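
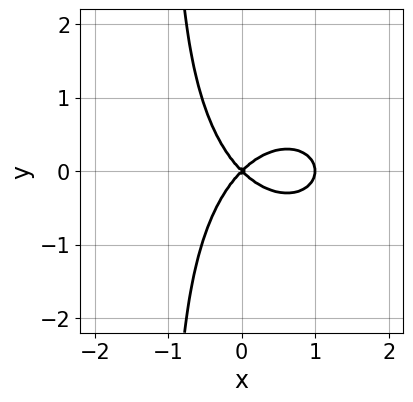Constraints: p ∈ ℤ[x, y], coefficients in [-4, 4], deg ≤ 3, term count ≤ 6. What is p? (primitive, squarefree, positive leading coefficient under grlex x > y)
x^3 + x*y^2 - x^2 + y^2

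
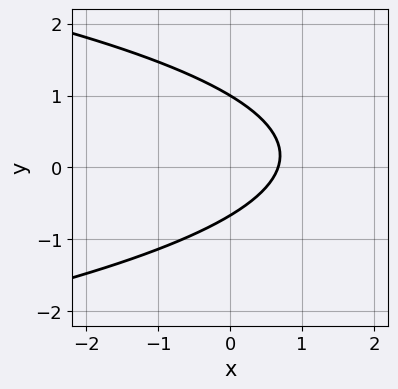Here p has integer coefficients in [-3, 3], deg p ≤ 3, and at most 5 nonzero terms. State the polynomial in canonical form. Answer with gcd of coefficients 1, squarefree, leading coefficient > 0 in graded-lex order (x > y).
3*y^2 + 3*x - y - 2

First, degree: no degree-1 curve has this shape, so deg p = 2.
Next, checking where it meets the axes: it crosses the y-axis at the gridline y = 1.
Finally, these observations pin down the coefficients.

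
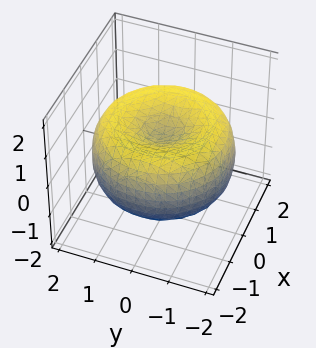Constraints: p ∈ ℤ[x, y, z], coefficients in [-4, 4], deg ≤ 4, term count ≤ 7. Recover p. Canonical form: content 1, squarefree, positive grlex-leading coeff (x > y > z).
(a) The degree is 4 — a generic line meets the surface in up to 4 points.
(b) Symmetry: every cross-section ⟂ z is a circle, so x, y appear only via x² + y².
(c) Reading off the gridlines: a circular section at z = 0 has radius between 1 and 2.
(d) Fitting integer coefficients to these (and the overall shape) gives p.

x^4 + 2*x^2*y^2 + y^4 - 3*x^2 - 3*y^2 + 3*z^2 - 1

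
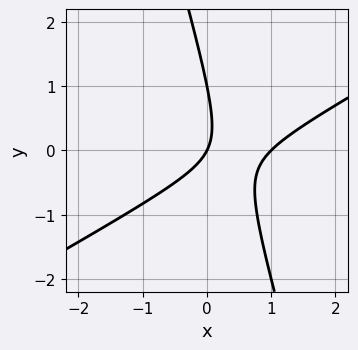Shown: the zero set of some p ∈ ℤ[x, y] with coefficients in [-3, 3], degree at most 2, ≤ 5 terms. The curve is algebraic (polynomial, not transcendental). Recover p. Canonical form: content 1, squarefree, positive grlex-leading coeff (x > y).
2*x^2 - 3*x*y - y^2 - 2*x + y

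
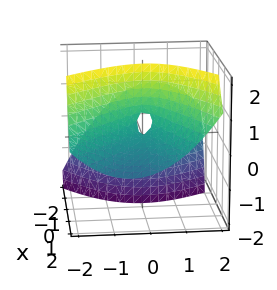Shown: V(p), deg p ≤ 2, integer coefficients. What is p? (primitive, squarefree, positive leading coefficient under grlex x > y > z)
1. deg p = 2.
2. From the axis intercepts and sections: it crosses the x-axis at the gridline x = 0; it crosses the y-axis at the gridline y = 0.
3. Putting this together gives p.

x^2 - x*y + 3*x*z - 2*y^2 + z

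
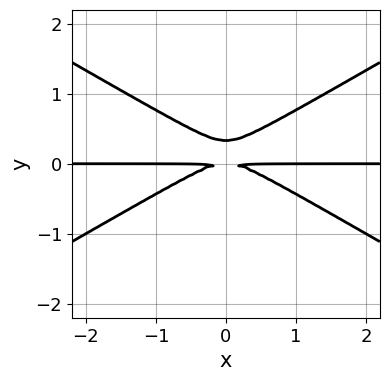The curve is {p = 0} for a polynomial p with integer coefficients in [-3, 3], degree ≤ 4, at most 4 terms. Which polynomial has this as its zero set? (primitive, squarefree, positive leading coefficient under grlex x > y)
x^2*y - 3*y^3 + y^2

First, the degree is 3 — a generic line meets the curve in up to 3 points.
Next, symmetries: the x ↦ −x reflection is a symmetry, so x appears only in even powers.
Then, checking where it meets the axes: every point of the x-axis in the box is on the curve.
Finally, fitting integer coefficients to these (and the overall shape) gives p.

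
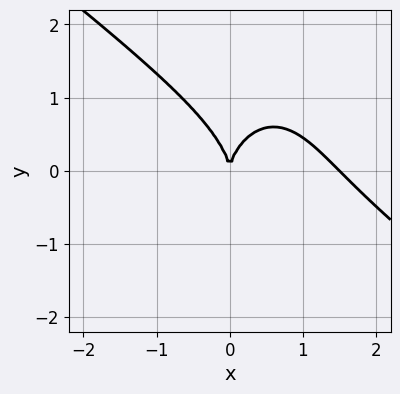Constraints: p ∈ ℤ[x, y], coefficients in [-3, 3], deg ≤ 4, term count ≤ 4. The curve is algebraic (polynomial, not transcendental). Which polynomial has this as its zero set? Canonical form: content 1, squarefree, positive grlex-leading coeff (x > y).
2*x^3 + 2*x^2*y + y^3 - 3*x^2

1. deg p = 3. A generic line meets the curve in up to 3 points.
2. Observable constraints: one y-axis crossing is at y = 0; one x-axis crossing is at x = 0.
3. The integer polynomial consistent with all of this is the stated p.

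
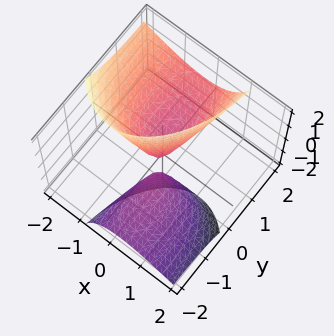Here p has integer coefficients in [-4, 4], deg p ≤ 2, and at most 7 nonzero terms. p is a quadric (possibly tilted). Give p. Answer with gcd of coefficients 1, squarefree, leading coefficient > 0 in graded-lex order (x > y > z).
There are 2 components. Treating them together as one polynomial.
Degree: the shape is more complex than any degree-1 surface, so deg p = 2.
From the axis intercepts and sections: one z-axis crossing is at z = 0; one x-axis crossing is at x = 0; it meets the y-axis at y = 0 (among the integer gridlines).
Assembling these constraints gives the stated polynomial.

3*x^2 + 3*x*z + y^2 - 3*y*z - z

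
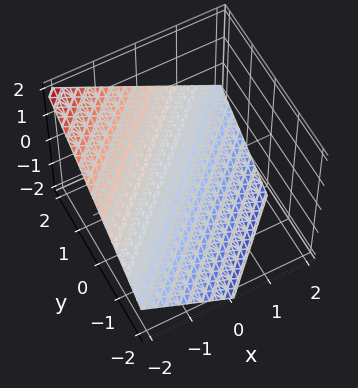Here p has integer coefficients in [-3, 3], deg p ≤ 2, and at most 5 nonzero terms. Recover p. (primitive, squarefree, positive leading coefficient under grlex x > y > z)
2*x - 2*y + 3*z + 2

(a) deg p = 1. The surface is flat (a plane).
(b) Observable constraints: one x-axis crossing is at x = -1; it crosses the y-axis at the gridline y = 1.
(c) These observations pin down the coefficients.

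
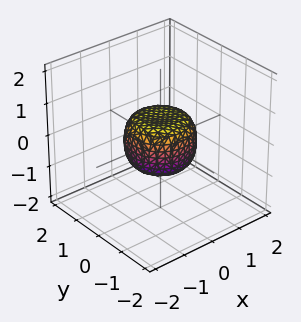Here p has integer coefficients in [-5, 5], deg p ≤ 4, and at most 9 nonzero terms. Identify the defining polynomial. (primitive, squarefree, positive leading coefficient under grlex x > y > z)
2*x^4 + 4*x^2*y^2 + 2*y^4 - x^2 - y^2 + 2*z^2 - 1

(a) Degree: no degree-3 surface has this shape, so deg p = 4.
(b) Symmetry: the surface is invariant under rotation about z: p = q(x² + y², z).
(c) From the visible intercepts: a circular section at z = 0 has radius exactly 1; the x-axis gridline crossings are at x ∈ {-1, 1}.
(d) The integer polynomial consistent with all of this is the stated p. Check: (0, 1, 0) on the y-axis lies on the surface, and p(0, 1, 0) = 0. ✓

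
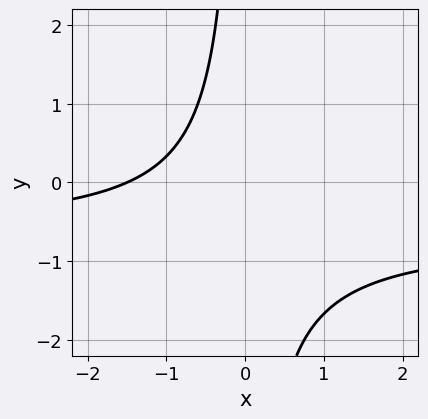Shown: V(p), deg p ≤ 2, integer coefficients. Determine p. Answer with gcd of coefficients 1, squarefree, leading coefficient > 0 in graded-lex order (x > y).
3*x*y + 2*x + 3

Degree: a generic line meets the curve in up to 2 points, so deg p = 2.
From the axis intercepts and sections: the curve avoids every integer y-axis point in the box.
Assembling these constraints gives the stated polynomial.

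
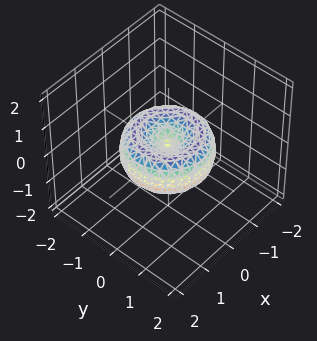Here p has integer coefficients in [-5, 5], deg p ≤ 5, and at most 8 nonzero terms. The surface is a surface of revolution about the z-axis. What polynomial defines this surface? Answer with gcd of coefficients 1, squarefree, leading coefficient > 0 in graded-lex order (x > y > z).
First, degree: the shape is more complex than any degree-3 surface, so deg p = 4.
Next, by symmetry, the z-axis is an axis of rotation, so x and y enter only as x² + y².
Next, from the axis intercepts and sections: a circular section at z = 0 has radius between 1 and 2; one z-axis crossing is at z = 0; it crosses the y-axis at the gridline y = 0.
Finally, the integer polynomial consistent with all of this is the stated p.

2*x^4 + 4*x^2*y^2 + 2*y^4 - 3*x^2 - 3*y^2 + 3*z^2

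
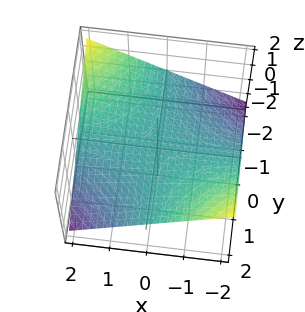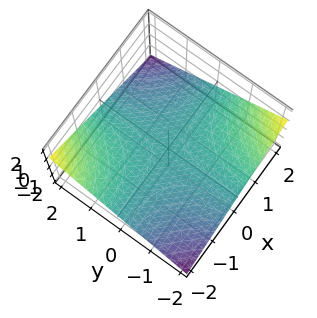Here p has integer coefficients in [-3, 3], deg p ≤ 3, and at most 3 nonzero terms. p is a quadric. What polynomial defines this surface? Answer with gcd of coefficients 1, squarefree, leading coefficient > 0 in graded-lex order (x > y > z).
x*y + 3*z

deg p = 2. A hyperbolic paraboloid; a quadric.
Checking where it meets the axes: every point of the x-axis in the box is on the surface; one z-axis crossing is at z = 0.
The integer polynomial consistent with all of this is the stated p. Check: (0, -2, 0) on the y-axis lies on the surface, and p(0, -2, 0) = 0. ✓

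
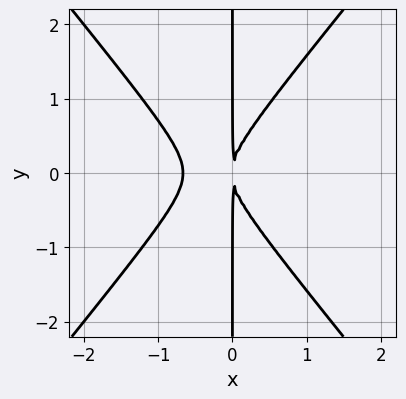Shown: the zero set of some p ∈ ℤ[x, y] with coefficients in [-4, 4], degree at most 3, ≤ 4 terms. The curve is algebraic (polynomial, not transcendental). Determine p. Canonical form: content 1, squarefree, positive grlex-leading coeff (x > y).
3*x^3 - 2*x*y^2 + 2*x^2

(a) Degree: no degree-2 curve has this shape, so deg p = 3.
(b) Symmetries: the y ↦ −y reflection is a symmetry, so y appears only in even powers.
(c) From the axis intercepts and sections: every point of the y-axis in the box is on the curve.
(d) Putting this together gives p.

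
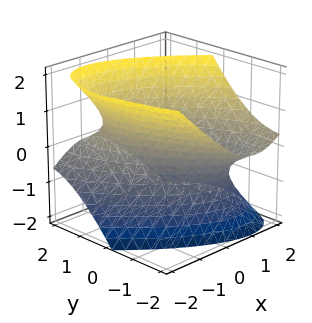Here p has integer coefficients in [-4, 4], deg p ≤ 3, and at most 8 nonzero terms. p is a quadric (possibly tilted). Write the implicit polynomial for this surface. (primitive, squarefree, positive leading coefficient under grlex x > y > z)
1. deg p = 2.
2. From the visible intercepts: among the integer gridlines, it crosses the x-axis at x ∈ {-1, 1}; the surface avoids every integer z-axis point in the box.
3. Together with the visible shape, these determine p as stated.

2*x^2 + 2*x*y + y^2 + 2*y*z - 2*z^2 - 2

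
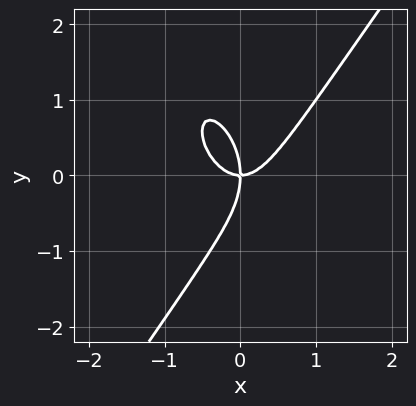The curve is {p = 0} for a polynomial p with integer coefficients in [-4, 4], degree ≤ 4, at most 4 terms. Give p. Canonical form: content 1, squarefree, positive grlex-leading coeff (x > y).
3*x^3 - y^3 - 2*x*y

(a) deg p = 3. A generic line meets the curve in up to 3 points.
(b) From the visible intercepts: one x-axis crossing is at x = 0; it crosses the y-axis at the gridline y = 0.
(c) Solving for integer coefficients yields p as stated.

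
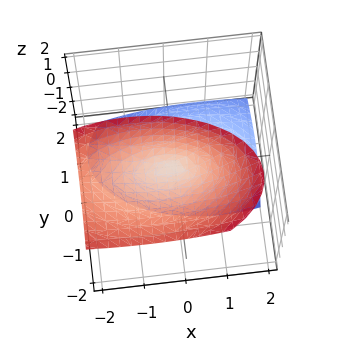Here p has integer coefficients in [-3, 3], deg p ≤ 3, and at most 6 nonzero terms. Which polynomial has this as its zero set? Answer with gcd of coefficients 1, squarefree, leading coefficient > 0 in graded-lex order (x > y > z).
x^2 + x*z + 3*y^2 + 3*y*z - z^2

(a) The picture has 2 separate pieces.
(b) Degree: the shape is more complex than any degree-1 surface, so deg p = 2.
(c) Against the integer gridlines: one z-axis crossing is at z = 0; it crosses the y-axis at the gridline y = 0; one x-axis crossing is at x = 0.
(d) Matching integer coefficients to the picture gives p.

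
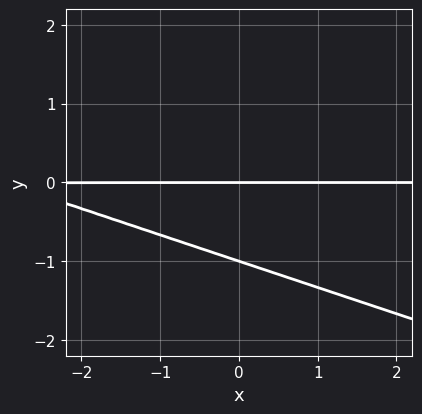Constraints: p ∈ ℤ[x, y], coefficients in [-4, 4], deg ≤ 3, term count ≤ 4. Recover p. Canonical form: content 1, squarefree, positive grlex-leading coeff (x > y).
x*y + 3*y^2 + 3*y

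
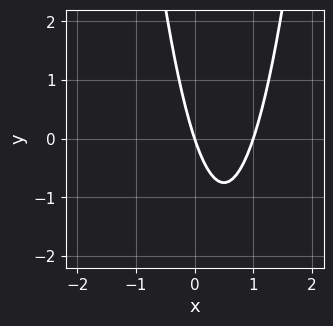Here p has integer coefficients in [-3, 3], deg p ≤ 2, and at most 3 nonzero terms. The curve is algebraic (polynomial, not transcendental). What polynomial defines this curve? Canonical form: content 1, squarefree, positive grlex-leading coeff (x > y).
3*x^2 - 3*x - y

(a) deg p = 2.
(b) Checking where it meets the axes: it meets the y-axis at y = 0 (among the integer gridlines); the x-axis gridline crossings are at x ∈ {0, 1}.
(c) Putting this together gives p.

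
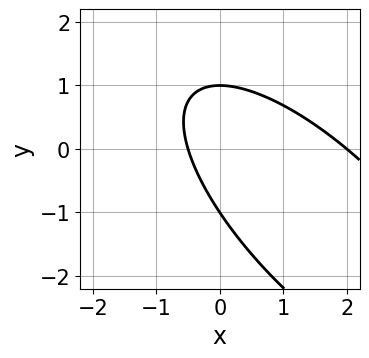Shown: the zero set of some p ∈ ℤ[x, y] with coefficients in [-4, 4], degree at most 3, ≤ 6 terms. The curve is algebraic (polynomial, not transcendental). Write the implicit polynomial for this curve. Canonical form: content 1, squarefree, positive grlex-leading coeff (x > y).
2*x^2 + 3*x*y + 2*y^2 - 3*x - 2

(a) Degree: the shape is more complex than any degree-1 curve, so deg p = 2.
(b) From the axis intercepts and sections: one x-axis crossing is at x = 2; among the integer gridlines, it crosses the y-axis at y ∈ {-1, 1}.
(c) The integer polynomial consistent with all of this is the stated p.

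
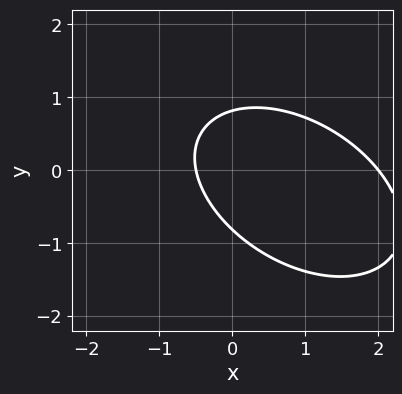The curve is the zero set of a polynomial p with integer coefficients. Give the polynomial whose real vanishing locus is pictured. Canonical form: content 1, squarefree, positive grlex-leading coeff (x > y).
2*x^2 + 2*x*y + 3*y^2 - 3*x - 2

(a) The degree is 2 — a generic line meets the curve in up to 2 points.
(b) From the visible intercepts: it meets the x-axis at x = 2 (among the integer gridlines).
(c) Together with the visible shape, these determine p as stated.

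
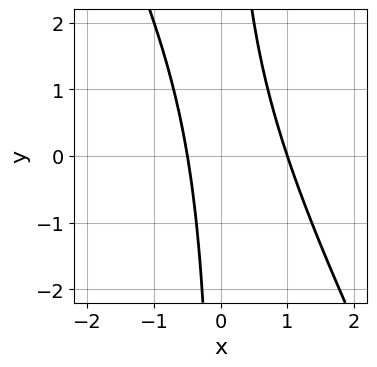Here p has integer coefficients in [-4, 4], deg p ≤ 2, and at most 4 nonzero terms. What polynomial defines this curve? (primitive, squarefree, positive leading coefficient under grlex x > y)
2*x^2 + x*y - x - 1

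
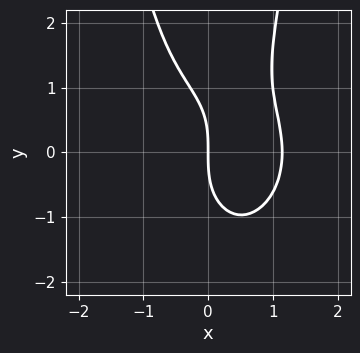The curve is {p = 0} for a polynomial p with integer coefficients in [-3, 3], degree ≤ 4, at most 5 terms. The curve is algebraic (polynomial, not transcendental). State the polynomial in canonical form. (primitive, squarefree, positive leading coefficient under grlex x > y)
2*x^4 + 2*x^2*y^2 - y^3 - 3*x

The degree is 4 — no degree-3 curve has this shape.
Against the integer gridlines: it meets the x-axis at x = 0 (among the integer gridlines); one y-axis crossing is at y = 0.
Solving for integer coefficients yields p as stated.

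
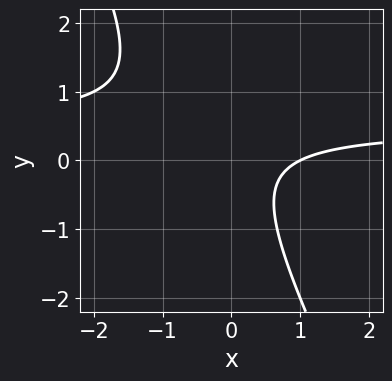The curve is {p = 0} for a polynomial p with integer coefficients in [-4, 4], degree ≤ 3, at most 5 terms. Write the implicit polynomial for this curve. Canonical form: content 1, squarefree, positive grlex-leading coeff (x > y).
2*x*y + y^2 - x + 1

(a) deg p = 2. The shape is more complex than any degree-1 curve.
(b) From the axis intercepts and sections: one x-axis crossing is at x = 1; it misses every integer gridline on the y-axis.
(c) Fitting integer coefficients to these (and the overall shape) gives p.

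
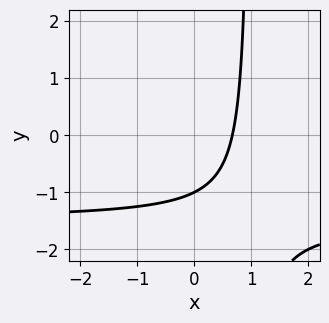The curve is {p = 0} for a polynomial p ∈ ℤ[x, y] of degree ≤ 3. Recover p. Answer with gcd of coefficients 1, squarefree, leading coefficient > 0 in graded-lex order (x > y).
2*x*y + 3*x - 2*y - 2

First, deg p = 2. No degree-1 curve has this shape.
Then, from the axis intercepts and sections: it meets the y-axis at y = -1 (among the integer gridlines).
Finally, putting this together gives p.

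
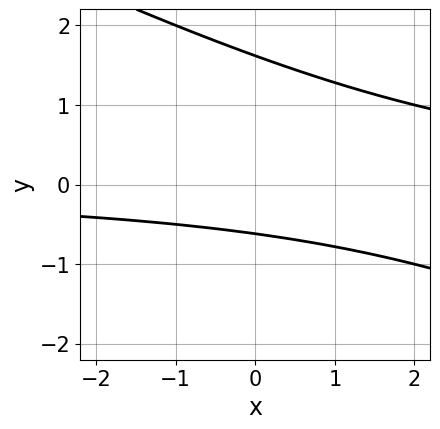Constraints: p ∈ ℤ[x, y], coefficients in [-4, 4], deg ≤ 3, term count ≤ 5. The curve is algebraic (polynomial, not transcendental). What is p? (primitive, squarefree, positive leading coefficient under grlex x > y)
1. Degree: a generic line meets the curve in up to 2 points, so deg p = 2.
2. Against the integer gridlines: the curve avoids every integer x-axis point in the box.
3. Matching integer coefficients to the picture gives p.

x*y + 2*y^2 - 2*y - 2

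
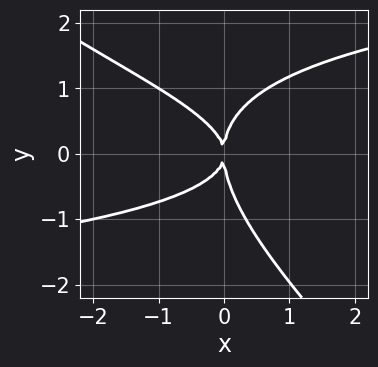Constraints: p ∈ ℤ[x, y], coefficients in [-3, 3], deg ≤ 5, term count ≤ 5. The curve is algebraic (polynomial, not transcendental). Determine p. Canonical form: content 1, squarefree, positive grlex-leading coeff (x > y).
2*x*y^3 + 2*y^4 - 3*x*y^2 - 3*x^2

(a) The degree is 4 — the shape is more complex than any degree-3 curve.
(b) Reading off the gridlines: it crosses the x-axis at the gridline x = 0; it meets the y-axis at y = 0 (among the integer gridlines).
(c) Assembling these constraints gives the stated polynomial.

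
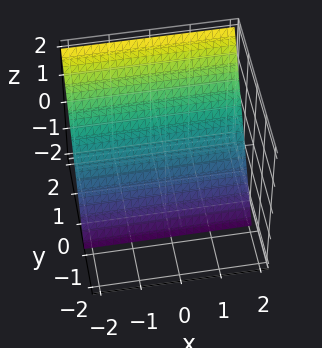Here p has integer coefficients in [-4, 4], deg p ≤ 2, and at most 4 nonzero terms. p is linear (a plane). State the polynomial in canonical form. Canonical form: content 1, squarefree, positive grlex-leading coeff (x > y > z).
3*y - 2*z - 2

(a) deg p = 1. The surface is flat (a plane).
(b) From the visible intercepts: it crosses the z-axis at the gridline z = -1; it misses every integer gridline on the x-axis.
(c) Assembling these constraints gives the stated polynomial.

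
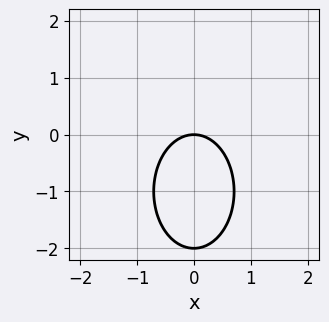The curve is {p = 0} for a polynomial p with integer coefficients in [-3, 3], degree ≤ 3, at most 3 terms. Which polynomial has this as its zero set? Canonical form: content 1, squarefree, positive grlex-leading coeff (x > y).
2*x^2 + y^2 + 2*y

(a) deg p = 2. No degree-1 curve has this shape.
(b) Symmetries: it's symmetric under x → −x, forcing even powers of x.
(c) Observable constraints: one x-axis crossing is at x = 0; the y-axis gridline crossings are at y ∈ {-2, 0}.
(d) Putting this together gives p.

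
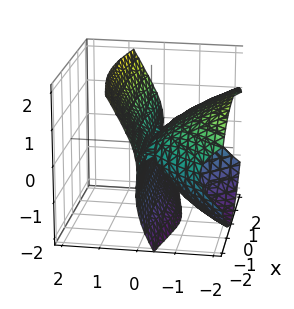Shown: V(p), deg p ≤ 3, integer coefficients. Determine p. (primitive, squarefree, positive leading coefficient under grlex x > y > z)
First, deg p = 3. No degree-2 surface has this shape.
Then, reading off the gridlines: the z-axis gridline crossings are at z ∈ {-1, 0}; one y-axis crossing is at y = 0; the visible x-axis segment lies entirely on the surface.
Finally, matching integer coefficients to the picture gives p.

x^2*y + 2*y*z^2 - z^3 + 3*y^2 - z^2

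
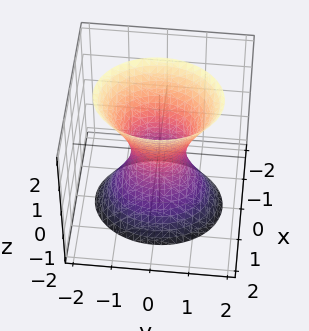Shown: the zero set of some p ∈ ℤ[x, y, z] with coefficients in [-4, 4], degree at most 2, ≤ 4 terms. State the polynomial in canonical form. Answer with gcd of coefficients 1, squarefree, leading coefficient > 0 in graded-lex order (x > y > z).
3*x^2 + 2*y^2 - z^2 - 1

(a) deg p = 2. An hourglass — one-sheet hyperboloid; a quadric.
(b) Symmetries: it's symmetric under z → −z, forcing even powers of z; it's symmetric under x → −x, forcing even powers of x; the y ↦ −y reflection is a symmetry, so y appears only in even powers.
(c) Checking where it meets the axes: it misses every integer gridline on the z-axis.
(d) The integer polynomial consistent with all of this is the stated p.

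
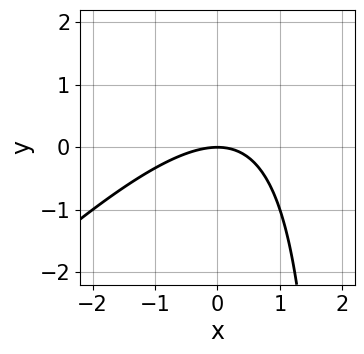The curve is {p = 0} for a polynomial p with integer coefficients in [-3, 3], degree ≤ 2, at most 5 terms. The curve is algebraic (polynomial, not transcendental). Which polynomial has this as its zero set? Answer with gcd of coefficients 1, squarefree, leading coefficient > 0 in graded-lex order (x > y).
x^2 - x*y + 2*y

(a) deg p = 2.
(b) Reading off the gridlines: one x-axis crossing is at x = 0; it crosses the y-axis at the gridline y = 0.
(c) Fitting integer coefficients to these (and the overall shape) gives p.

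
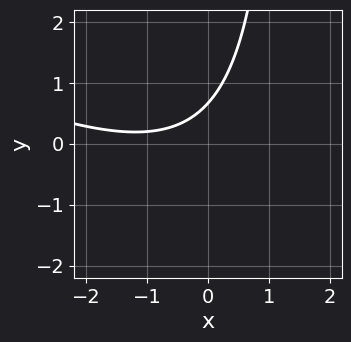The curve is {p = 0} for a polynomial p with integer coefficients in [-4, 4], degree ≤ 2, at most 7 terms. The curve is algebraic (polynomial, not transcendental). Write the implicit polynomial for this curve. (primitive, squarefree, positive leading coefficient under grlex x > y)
x^2 + 2*x*y + 2*x - 3*y + 2

deg p = 2. A generic line meets the curve in up to 2 points.
From the axis intercepts and sections: it misses every integer gridline on the x-axis.
These observations pin down the coefficients.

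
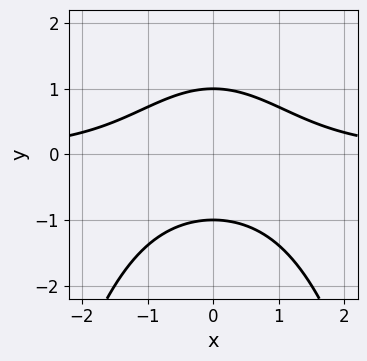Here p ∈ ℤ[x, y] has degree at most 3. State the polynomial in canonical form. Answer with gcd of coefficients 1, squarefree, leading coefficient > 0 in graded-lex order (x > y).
2*x^2*y + 3*y^2 - 3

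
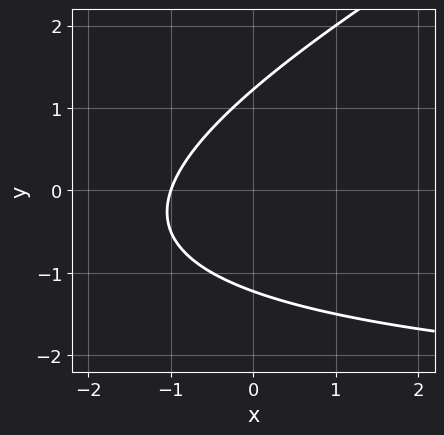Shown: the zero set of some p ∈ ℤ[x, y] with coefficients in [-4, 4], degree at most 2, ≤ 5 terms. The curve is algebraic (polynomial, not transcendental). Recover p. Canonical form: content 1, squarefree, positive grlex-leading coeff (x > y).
x*y - 2*y^2 + 3*x + 3

(a) Degree: no degree-1 curve has this shape, so deg p = 2.
(b) Observable constraints: one x-axis crossing is at x = -1.
(c) These observations pin down the coefficients.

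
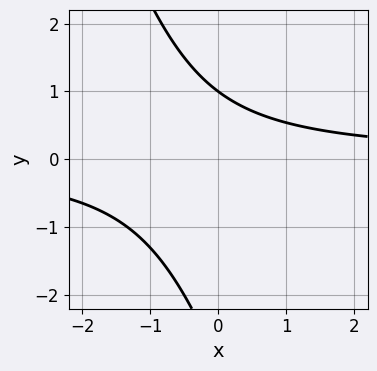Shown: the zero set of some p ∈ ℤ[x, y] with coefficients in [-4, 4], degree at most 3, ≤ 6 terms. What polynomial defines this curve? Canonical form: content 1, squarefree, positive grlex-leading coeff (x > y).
3*x*y + y^2 + 2*y - 3

1. Degree: a generic line meets the curve in up to 2 points, so deg p = 2.
2. From the visible intercepts: one y-axis crossing is at y = 1; it misses every integer gridline on the x-axis.
3. Solving for integer coefficients yields p as stated.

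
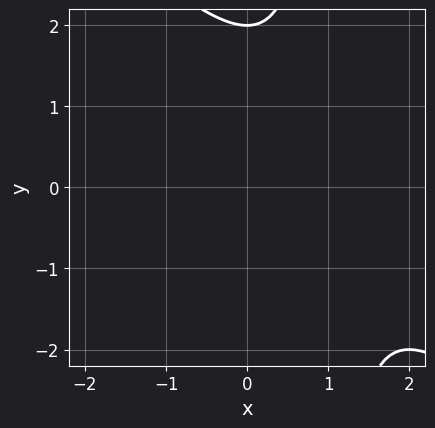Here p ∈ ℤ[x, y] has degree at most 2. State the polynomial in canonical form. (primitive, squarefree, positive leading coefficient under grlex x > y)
x^2 + x*y - 2*x - y + 2

First, degree: a generic line meets the curve in up to 2 points, so deg p = 2.
Then, from the visible intercepts: it crosses the y-axis at the gridline y = 2; it misses every integer gridline on the x-axis.
Finally, putting this together gives p.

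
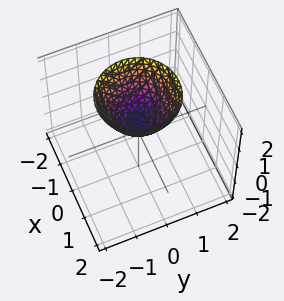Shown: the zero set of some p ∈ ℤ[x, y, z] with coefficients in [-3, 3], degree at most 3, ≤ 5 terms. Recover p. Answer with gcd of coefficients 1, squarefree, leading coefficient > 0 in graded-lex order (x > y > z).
1. deg p = 2. No degree-1 surface has this shape.
2. Symmetries: rotational symmetry about the z-axis ⇒ p depends on x, y only through x² + y².
3. From the visible intercepts: it misses every integer gridline on the x-axis; a circular section at z = 1 has radius between 0 and 1; the surface avoids every integer y-axis point in the box.
4. The integer polynomial consistent with all of this is the stated p.

2*x^2 + 2*y^2 - 2*z + 1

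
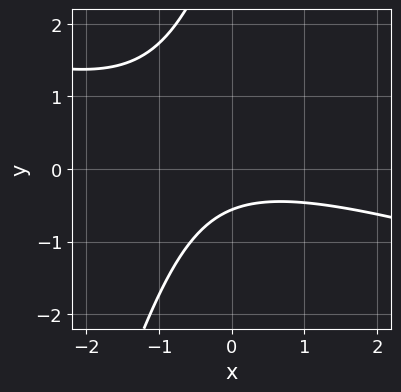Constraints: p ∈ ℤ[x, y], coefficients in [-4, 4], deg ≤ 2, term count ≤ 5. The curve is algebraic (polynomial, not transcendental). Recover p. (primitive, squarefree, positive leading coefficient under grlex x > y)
1. deg p = 2. The shape is more complex than any degree-1 curve.
2. Against the integer gridlines: it misses every integer gridline on the x-axis.
3. Together with the visible shape, these determine p as stated.

x^2 + 3*x*y - y^2 + 3*y + 2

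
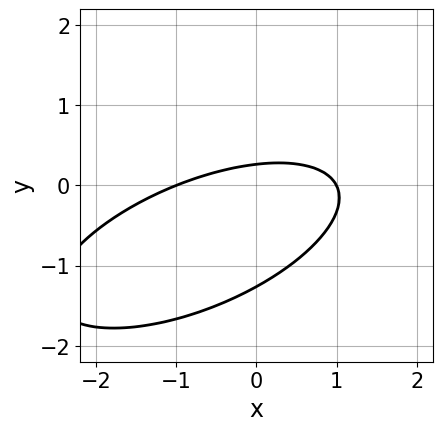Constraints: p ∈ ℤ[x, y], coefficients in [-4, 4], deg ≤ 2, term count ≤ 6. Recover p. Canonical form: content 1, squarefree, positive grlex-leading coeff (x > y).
(a) Degree: a generic line meets the curve in up to 2 points, so deg p = 2.
(b) From the visible intercepts: the x-axis gridline crossings are at x ∈ {-1, 1}.
(c) Together with the visible shape, these determine p as stated.

x^2 - 2*x*y + 3*y^2 + 3*y - 1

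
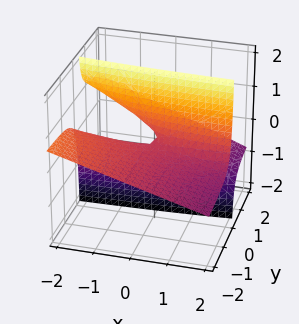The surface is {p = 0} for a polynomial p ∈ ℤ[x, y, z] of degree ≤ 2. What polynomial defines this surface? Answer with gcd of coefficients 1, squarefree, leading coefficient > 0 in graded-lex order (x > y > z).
x*y + 3*y*z - z

First, the degree is 2 — the shape is more complex than any degree-1 surface.
Next, observable constraints: it crosses the z-axis at the gridline z = 0; every point of the y-axis in the box is on the surface; every point of the x-axis in the box is on the surface.
Finally, putting this together gives p.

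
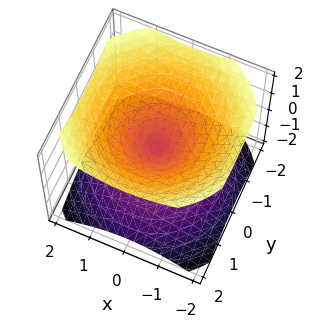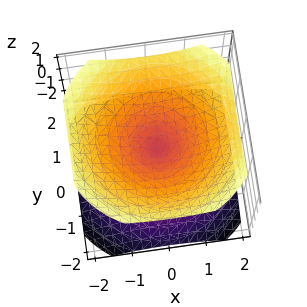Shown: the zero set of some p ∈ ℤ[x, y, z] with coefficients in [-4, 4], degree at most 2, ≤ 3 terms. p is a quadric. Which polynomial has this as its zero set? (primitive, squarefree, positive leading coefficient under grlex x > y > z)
1. The picture has 2 separate pieces. Treating them together as one polynomial.
2. deg p = 2. Two nappes meeting at a single point; a quadric.
3. Symmetries: it's symmetric under z → −z, forcing even powers of z; rotational symmetry about the z-axis ⇒ p depends on x, y only through x² + y².
4. From the visible intercepts: it meets the x-axis at x = 0 (among the integer gridlines); it crosses the z-axis at the gridline z = 0; it crosses the y-axis at the gridline y = 0; a circular section at z = -1 has radius between 1 and 2.
5. Matching integer coefficients to the picture gives p.

2*x^2 + 2*y^2 - 3*z^2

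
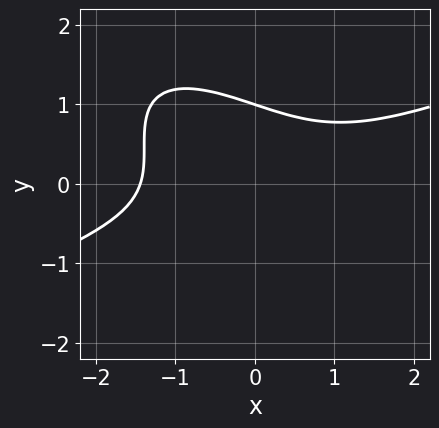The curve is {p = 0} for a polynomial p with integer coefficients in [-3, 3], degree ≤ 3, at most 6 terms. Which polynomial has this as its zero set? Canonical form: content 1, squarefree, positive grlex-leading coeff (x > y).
The degree is 3 — a generic line meets the curve in up to 3 points.
Reading off the gridlines: one y-axis crossing is at y = 1.
Together with the visible shape, these determine p as stated.

x^3 - x^2*y - 3*x*y^2 - 3*y^3 + 3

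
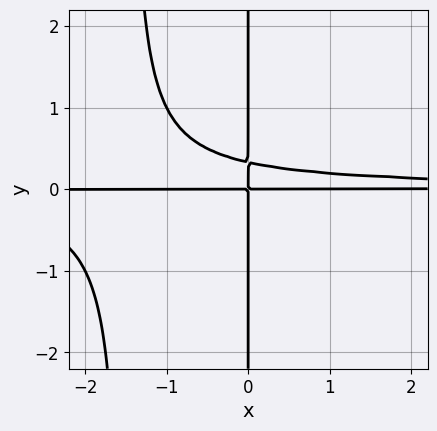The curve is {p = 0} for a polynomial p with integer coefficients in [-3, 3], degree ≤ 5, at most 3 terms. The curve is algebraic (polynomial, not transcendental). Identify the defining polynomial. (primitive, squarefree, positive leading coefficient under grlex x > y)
(a) Degree: the shape is more complex than any degree-3 curve, so deg p = 4.
(b) Against the integer gridlines: every point of the y-axis in the box is on the curve; the visible x-axis segment lies entirely on the curve.
(c) Solving for integer coefficients yields p as stated.

2*x^2*y^2 + 3*x*y^2 - x*y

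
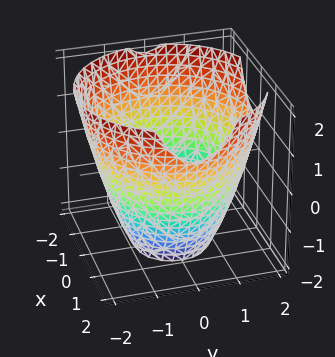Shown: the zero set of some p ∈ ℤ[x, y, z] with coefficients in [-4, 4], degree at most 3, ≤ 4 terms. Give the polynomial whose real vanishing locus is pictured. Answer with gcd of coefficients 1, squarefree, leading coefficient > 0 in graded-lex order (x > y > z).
x^2 + y^2 - z - 3

1. Degree: the shape is more complex than any degree-1 surface, so deg p = 2.
2. Symmetries: rotational symmetry about the z-axis ⇒ p depends on x, y only through x² + y².
3. Observable constraints: a circular section at z = -2 has radius exactly 1; it misses every integer gridline on the z-axis.
4. The integer polynomial consistent with all of this is the stated p.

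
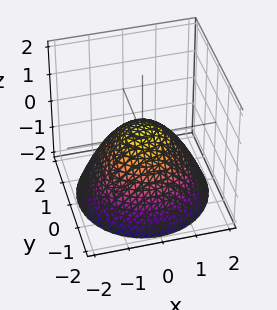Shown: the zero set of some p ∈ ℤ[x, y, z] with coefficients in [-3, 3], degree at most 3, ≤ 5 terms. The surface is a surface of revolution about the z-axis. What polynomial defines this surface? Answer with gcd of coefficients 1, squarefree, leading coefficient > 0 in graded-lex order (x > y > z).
2*x^2 + 2*y^2 + 3*z - 1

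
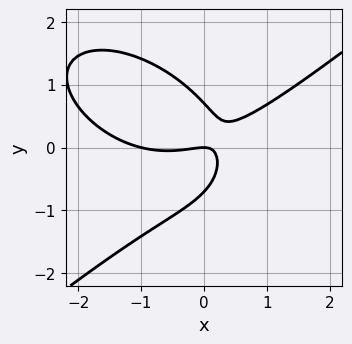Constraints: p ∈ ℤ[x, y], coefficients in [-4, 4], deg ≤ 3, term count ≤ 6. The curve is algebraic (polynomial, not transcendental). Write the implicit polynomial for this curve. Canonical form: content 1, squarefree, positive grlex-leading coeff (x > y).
x^3 - 2*y^3 + x^2 - 3*x*y + y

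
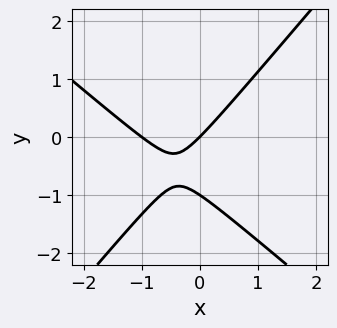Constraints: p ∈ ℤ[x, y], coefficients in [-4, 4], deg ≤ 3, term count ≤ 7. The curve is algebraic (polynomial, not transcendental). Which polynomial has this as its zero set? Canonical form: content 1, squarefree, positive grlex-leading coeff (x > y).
(a) The degree is 2 — a generic line meets the curve in up to 2 points.
(b) Against the integer gridlines: among the integer gridlines, it crosses the x-axis at x ∈ {-1, 0}; the y-axis gridline crossings are at y ∈ {-1, 0}.
(c) These observations pin down the coefficients.

3*x^2 + x*y - 3*y^2 + 3*x - 3*y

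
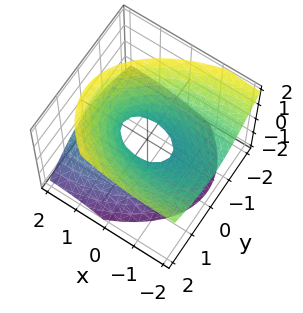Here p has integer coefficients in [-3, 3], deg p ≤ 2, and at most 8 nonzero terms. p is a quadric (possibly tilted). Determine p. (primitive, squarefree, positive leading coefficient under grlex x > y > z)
x^2 + 3*x*z + 3*y^2 - y*z - 3*z^2 - 1

Degree: no degree-1 surface has this shape, so deg p = 2.
Against the integer gridlines: the x-axis gridline crossings are at x ∈ {-1, 1}; it misses every integer gridline on the z-axis.
These observations pin down the coefficients.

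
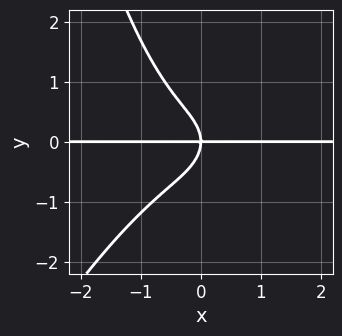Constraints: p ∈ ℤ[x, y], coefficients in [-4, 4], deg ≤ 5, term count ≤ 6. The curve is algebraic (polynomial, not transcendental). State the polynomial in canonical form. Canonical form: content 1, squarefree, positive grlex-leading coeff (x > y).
First, the degree is 4 — no degree-3 curve has this shape.
Next, from the axis intercepts and sections: it crosses the y-axis at the gridline y = 0; every point of the x-axis in the box is on the curve.
Finally, the integer polynomial consistent with all of this is the stated p.

2*x^3*y - x^2*y^2 + 2*y^3 + 2*x*y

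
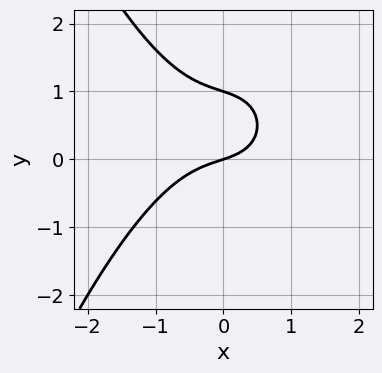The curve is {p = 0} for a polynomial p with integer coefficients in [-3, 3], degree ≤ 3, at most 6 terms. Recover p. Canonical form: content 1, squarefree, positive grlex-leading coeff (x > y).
The degree is 3 — the shape is more complex than any degree-2 curve.
Against the integer gridlines: the y-axis gridline crossings are at y ∈ {0, 1}; it crosses the x-axis at the gridline x = 0.
The integer polynomial consistent with all of this is the stated p.

2*x^3 + 3*y^2 + x - 3*y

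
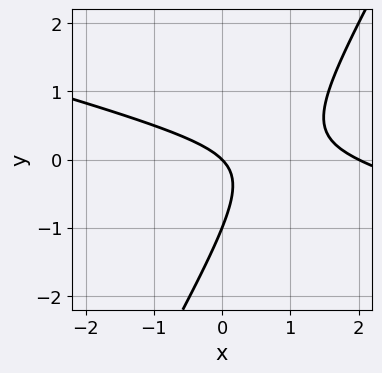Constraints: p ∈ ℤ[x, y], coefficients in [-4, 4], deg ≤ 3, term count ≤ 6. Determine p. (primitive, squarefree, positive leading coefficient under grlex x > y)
x^2 + 3*x*y - 2*y^2 - 2*x - 2*y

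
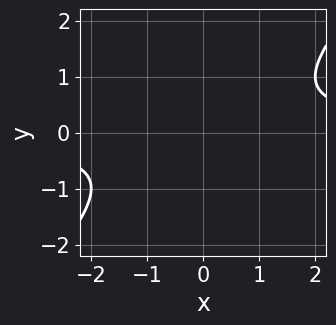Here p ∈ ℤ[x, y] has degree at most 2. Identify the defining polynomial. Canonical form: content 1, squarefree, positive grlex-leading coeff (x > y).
x*y - y^2 - 1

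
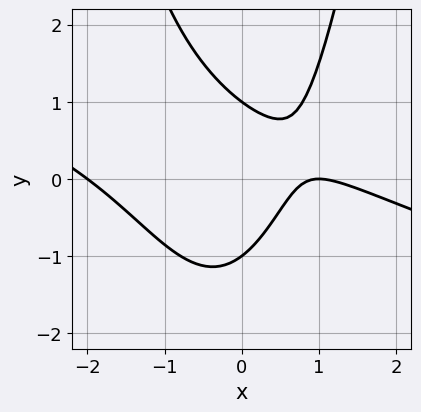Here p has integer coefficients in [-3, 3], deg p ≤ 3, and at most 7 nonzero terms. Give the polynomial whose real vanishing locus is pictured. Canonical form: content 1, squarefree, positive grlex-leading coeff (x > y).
x^3 + 3*x^2*y - 2*y^2 - 3*x + 2

1. Degree: the shape is more complex than any degree-2 curve, so deg p = 3.
2. Observable constraints: among the integer gridlines, it crosses the y-axis at y ∈ {-1, 1}; the x-axis gridline crossings are at x ∈ {-2, 1}.
3. The integer polynomial consistent with all of this is the stated p.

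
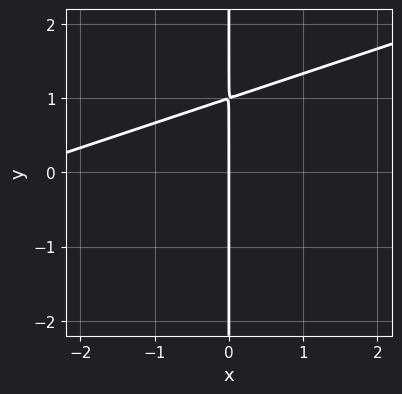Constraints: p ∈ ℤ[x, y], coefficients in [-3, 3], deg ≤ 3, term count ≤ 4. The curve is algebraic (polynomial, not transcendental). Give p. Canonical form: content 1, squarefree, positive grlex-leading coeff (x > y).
(a) Degree: the shape is more complex than any degree-1 curve, so deg p = 2.
(b) Checking where it meets the axes: every point of the y-axis in the box is on the curve; it meets the x-axis at x = 0 (among the integer gridlines).
(c) Matching integer coefficients to the picture gives p.

x^2 - 3*x*y + 3*x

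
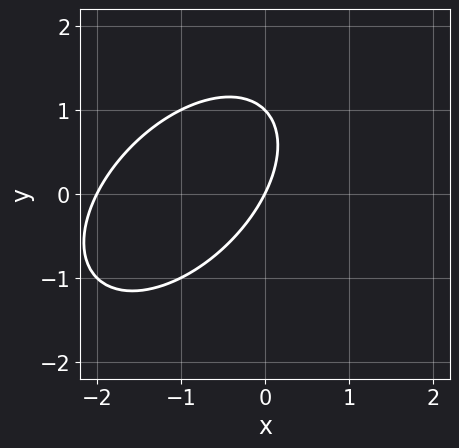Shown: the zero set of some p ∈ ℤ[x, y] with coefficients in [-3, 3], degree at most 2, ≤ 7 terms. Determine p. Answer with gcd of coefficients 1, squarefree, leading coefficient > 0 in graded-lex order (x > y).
x^2 - x*y + y^2 + 2*x - y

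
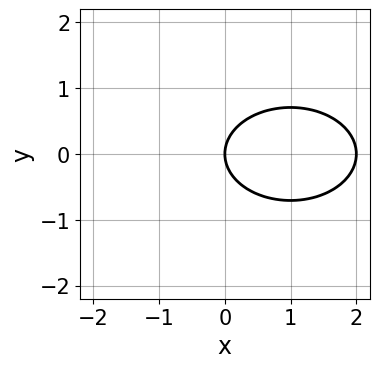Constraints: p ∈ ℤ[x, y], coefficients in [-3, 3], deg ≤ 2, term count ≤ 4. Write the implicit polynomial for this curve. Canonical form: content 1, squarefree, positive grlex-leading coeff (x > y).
x^2 + 2*y^2 - 2*x

First, the degree is 2 — the shape is more complex than any degree-1 curve.
Next, symmetries: the y ↦ −y reflection is a symmetry, so y appears only in even powers.
Then, checking where it meets the axes: one y-axis crossing is at y = 0; among the integer gridlines, it crosses the x-axis at x ∈ {0, 2}.
Finally, these observations pin down the coefficients.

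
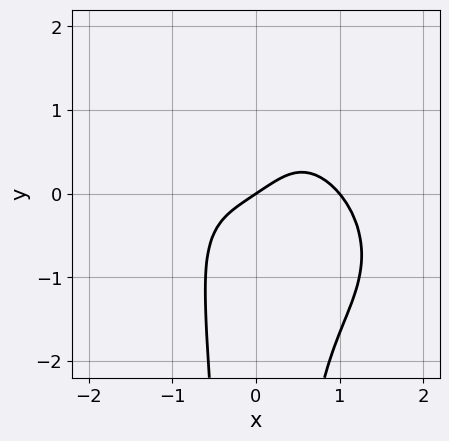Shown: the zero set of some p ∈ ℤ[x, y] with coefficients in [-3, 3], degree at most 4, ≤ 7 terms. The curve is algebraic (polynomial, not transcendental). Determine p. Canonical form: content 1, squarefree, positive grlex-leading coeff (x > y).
2*x^4 + 2*x^3*y + 3*x^2*y^2 - 2*x + 3*y

1. Degree: no degree-3 curve has this shape, so deg p = 4.
2. Reading off the gridlines: one y-axis crossing is at y = 0; the x-axis gridline crossings are at x ∈ {0, 1}.
3. Together with the visible shape, these determine p as stated.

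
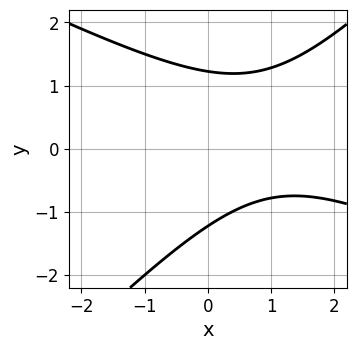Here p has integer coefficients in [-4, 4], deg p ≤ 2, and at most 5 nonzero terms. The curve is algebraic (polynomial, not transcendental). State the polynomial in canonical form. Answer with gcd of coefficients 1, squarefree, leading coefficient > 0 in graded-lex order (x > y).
x^2 + x*y - 2*y^2 - 2*x + 3

1. Degree: a generic line meets the curve in up to 2 points, so deg p = 2.
2. From the axis intercepts and sections: no x-intercept at any integer in the box.
3. Fitting integer coefficients to these (and the overall shape) gives p.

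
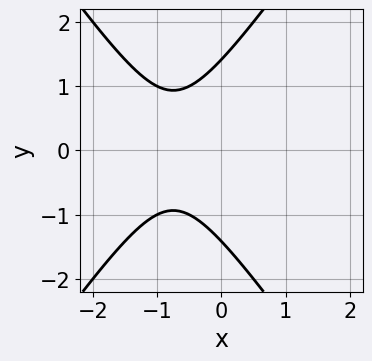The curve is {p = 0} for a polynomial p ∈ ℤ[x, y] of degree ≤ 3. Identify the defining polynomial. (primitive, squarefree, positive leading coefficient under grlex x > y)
First, degree: the shape is more complex than any degree-1 curve, so deg p = 2.
Then, symmetries: it's symmetric under y → −y, forcing even powers of y.
Then, from the visible intercepts: the curve avoids every integer x-axis point in the box.
Finally, these observations pin down the coefficients.

2*x^2 - y^2 + 3*x + 2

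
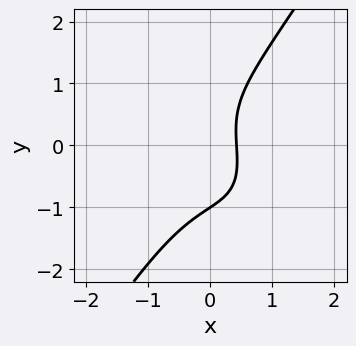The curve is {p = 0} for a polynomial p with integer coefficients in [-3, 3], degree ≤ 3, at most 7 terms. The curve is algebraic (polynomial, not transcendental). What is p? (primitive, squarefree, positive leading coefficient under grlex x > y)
1. The degree is 3 — the shape is more complex than any degree-2 curve.
2. Reading off the gridlines: it meets the y-axis at y = -1 (among the integer gridlines).
3. Assembling these constraints gives the stated polynomial.

2*x^3 + x^2*y - y^3 + 2*x - 1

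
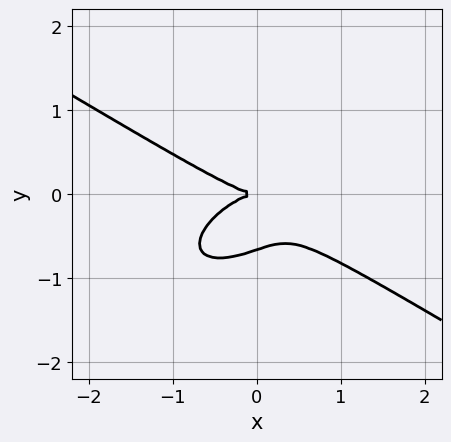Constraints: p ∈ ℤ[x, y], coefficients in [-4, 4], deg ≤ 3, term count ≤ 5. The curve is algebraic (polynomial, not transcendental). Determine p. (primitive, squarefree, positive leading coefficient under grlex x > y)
x^3 - x*y^2 + 3*y^3 + 2*y^2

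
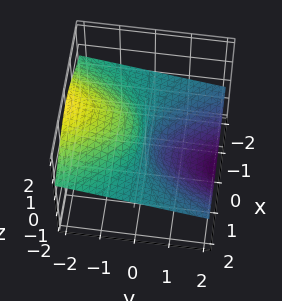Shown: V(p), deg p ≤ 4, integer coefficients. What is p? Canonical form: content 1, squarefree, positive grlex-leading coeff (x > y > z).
3*x^2*z + 2*z^3 + 3*y + z

First, degree: no degree-2 surface has this shape, so deg p = 3.
Then, from the axis intercepts and sections: it crosses the z-axis at the gridline z = 0; every point of the x-axis in the box is on the surface.
Finally, these observations pin down the coefficients.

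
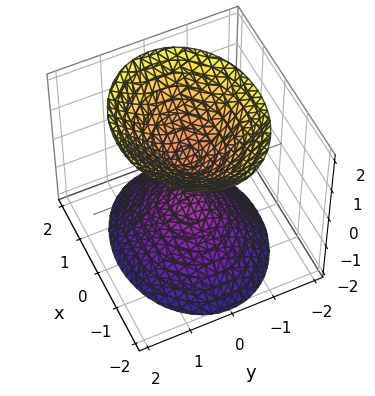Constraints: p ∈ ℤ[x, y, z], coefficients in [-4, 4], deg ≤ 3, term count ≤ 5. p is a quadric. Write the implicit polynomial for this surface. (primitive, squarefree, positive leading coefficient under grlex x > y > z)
2*x^2 + 3*y^2 - 2*z^2 + 1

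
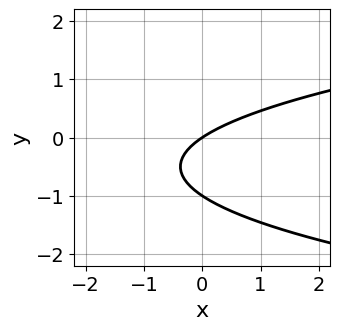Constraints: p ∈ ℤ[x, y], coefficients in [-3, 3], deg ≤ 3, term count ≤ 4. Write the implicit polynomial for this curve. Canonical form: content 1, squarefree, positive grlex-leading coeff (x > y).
1. deg p = 2. The shape is more complex than any degree-1 curve.
2. From the axis intercepts and sections: it meets the x-axis at x = 0 (among the integer gridlines); the y-axis gridline crossings are at y ∈ {-1, 0}.
3. Together with the visible shape, these determine p as stated.

3*y^2 - 2*x + 3*y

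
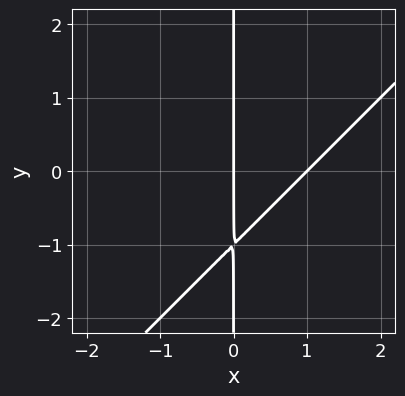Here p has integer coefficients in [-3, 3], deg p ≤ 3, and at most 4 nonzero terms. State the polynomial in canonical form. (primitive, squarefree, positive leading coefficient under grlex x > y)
x^2 - x*y - x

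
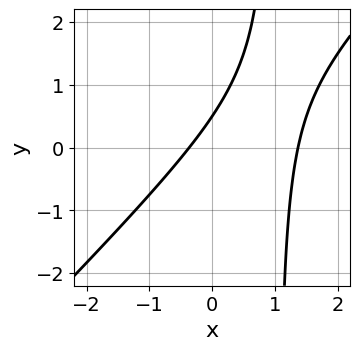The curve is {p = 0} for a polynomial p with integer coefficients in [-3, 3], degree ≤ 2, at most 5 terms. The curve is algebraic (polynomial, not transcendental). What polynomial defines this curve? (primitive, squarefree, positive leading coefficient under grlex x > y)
First, deg p = 2. No degree-1 curve has this shape.
Finally, solving for integer coefficients yields p as stated.

2*x^2 - 2*x*y - 2*x + 2*y - 1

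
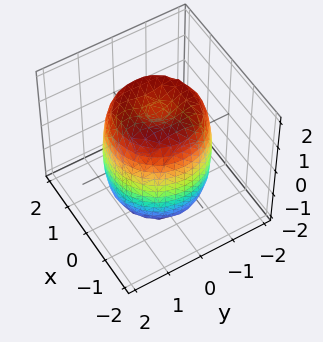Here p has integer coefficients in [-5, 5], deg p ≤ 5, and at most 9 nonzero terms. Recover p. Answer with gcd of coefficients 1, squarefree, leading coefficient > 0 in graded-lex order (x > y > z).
2*x^4 + 4*x^2*y^2 + 2*y^4 - 3*x^2 - 3*y^2 + z^2 - 2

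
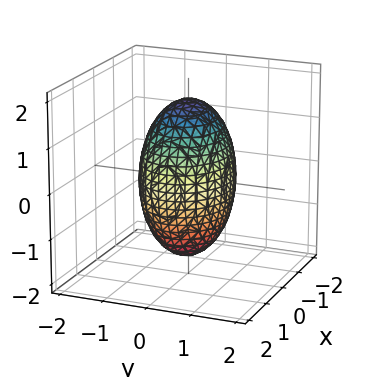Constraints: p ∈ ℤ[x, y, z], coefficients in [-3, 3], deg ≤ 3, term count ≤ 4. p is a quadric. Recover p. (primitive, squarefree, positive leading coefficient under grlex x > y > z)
2*x^2 + 3*y^2 + z^2 - 3

(a) The degree is 2 — a closed, bounded, convex surface; a quadric.
(b) Symmetries: the z ↦ −z reflection is a symmetry, so z appears only in even powers; it's symmetric under x → −x, forcing even powers of x; the y ↦ −y reflection is a symmetry, so y appears only in even powers.
(c) Reading off the gridlines: among the integer gridlines, it crosses the y-axis at y ∈ {-1, 1}.
(d) Assembling these constraints gives the stated polynomial.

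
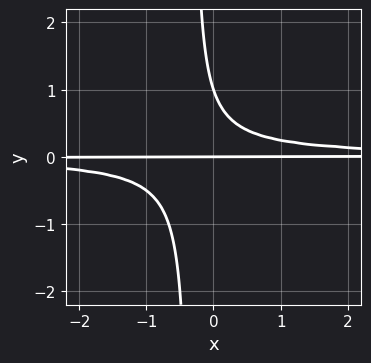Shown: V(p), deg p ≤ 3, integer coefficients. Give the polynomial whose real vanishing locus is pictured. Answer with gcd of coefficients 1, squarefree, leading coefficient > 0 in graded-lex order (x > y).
3*x*y^2 + y^2 - y

Degree: the shape is more complex than any degree-2 curve, so deg p = 3.
Checking where it meets the axes: the y-axis gridline crossings are at y ∈ {0, 1}; the visible x-axis segment lies entirely on the curve.
These observations pin down the coefficients.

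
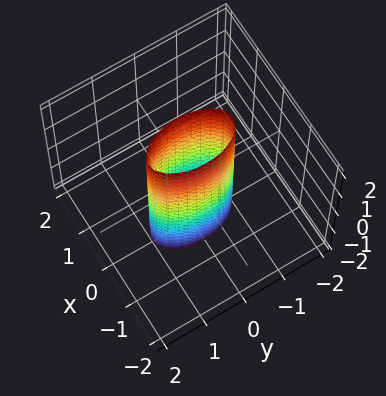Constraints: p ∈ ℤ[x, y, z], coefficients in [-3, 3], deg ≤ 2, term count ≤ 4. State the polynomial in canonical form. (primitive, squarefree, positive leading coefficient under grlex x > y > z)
3*x^2 + y^2 - 1

(a) deg p = 2. Constant cross-section along one axis; a quadric.
(b) Symmetries: it's symmetric under x → −x, forcing even powers of x; the z ↦ −z reflection is a symmetry, so z appears only in even powers; the y ↦ −y reflection is a symmetry, so y appears only in even powers.
(c) Observable constraints: the surface avoids every integer z-axis point in the box; among the integer gridlines, it crosses the y-axis at y ∈ {-1, 1}.
(d) Fitting integer coefficients to these (and the overall shape) gives p.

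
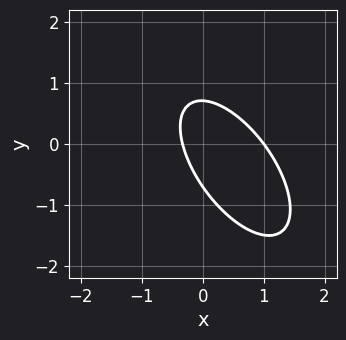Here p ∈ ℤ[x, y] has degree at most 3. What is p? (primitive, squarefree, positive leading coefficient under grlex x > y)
First, the degree is 2 — a generic line meets the curve in up to 2 points.
Then, against the integer gridlines: it crosses the x-axis at the gridline x = 1.
Finally, together with the visible shape, these determine p as stated.

3*x^2 + 3*x*y + 2*y^2 - 2*x - 1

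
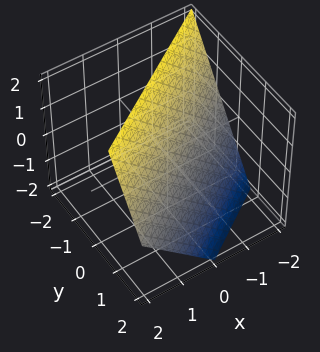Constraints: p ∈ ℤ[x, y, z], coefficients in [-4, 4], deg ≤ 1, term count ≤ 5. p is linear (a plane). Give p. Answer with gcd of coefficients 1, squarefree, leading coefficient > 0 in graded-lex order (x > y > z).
2*x - 3*y - 2*z + 2

(a) The degree is 1 — every cross-section is a straight line — this is a plane.
(b) Checking where it meets the axes: it crosses the x-axis at the gridline x = -1; it crosses the z-axis at the gridline z = 1.
(c) Fitting integer coefficients to these (and the overall shape) gives p.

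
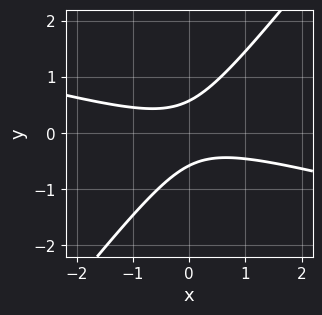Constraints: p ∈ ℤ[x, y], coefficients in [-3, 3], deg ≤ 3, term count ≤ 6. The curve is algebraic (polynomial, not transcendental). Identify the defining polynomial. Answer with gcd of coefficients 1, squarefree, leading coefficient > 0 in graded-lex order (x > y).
First, degree: the shape is more complex than any degree-1 curve, so deg p = 2.
Next, checking where it meets the axes: it misses every integer gridline on the x-axis.
Finally, the integer polynomial consistent with all of this is the stated p.

x^2 + 3*x*y - 3*y^2 + 1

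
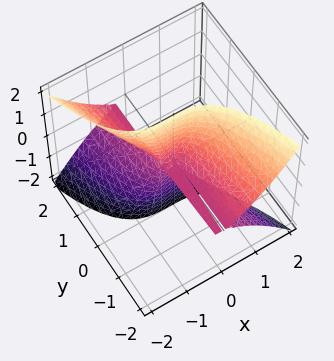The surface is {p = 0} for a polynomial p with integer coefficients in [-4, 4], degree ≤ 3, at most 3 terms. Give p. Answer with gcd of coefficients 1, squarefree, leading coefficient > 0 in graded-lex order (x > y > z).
3*x^3 + 3*y*z^2 + x^2

(a) deg p = 3. The shape is more complex than any degree-2 surface.
(b) From the axis intercepts and sections: every point of the y-axis in the box is on the surface; the visible z-axis segment lies entirely on the surface.
(c) The integer polynomial consistent with all of this is the stated p.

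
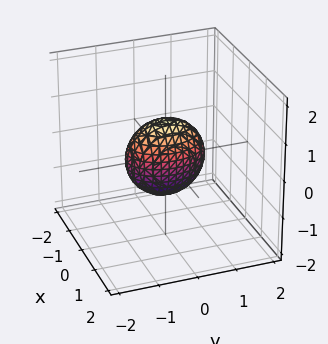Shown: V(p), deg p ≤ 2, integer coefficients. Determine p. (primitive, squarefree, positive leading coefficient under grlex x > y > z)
(a) Degree: bounded and convex; a quadric, so deg p = 2.
(b) Symmetries: the z ↦ −z reflection is a symmetry, so z appears only in even powers; mirror symmetry y ↦ −y ⇒ only even powers of y; it's symmetric under x → −x, forcing even powers of x.
(c) From the visible intercepts: the y-axis gridline crossings are at y ∈ {-1, 1}; among the integer gridlines, it crosses the z-axis at z ∈ {-1, 1}.
(d) Assembling these constraints gives the stated polynomial.

2*x^2 + y^2 + z^2 - 1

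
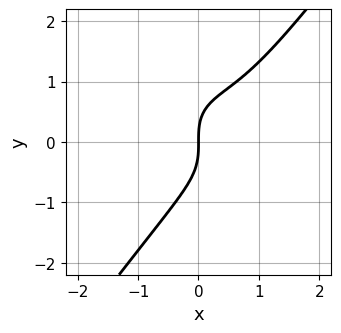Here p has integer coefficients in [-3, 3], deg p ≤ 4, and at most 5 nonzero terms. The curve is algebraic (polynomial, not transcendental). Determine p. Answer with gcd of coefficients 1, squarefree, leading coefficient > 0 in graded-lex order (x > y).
(a) Degree: no degree-2 curve has this shape, so deg p = 3.
(b) Observable constraints: it meets the x-axis at x = 0 (among the integer gridlines); one y-axis crossing is at y = 0.
(c) Matching integer coefficients to the picture gives p.

2*x^3 + 2*x^2*y - 2*y^3 - 3*x^2 + 3*x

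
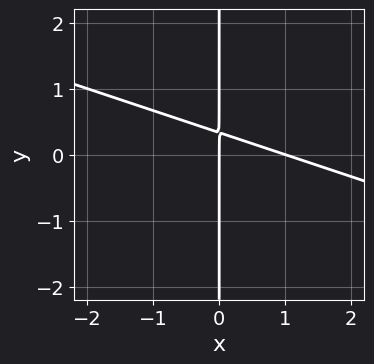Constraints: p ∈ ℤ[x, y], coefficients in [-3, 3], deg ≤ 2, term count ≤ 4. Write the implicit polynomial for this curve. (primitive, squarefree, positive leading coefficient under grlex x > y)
First, the degree is 2 — a generic line meets the curve in up to 2 points.
Then, observable constraints: every point of the y-axis in the box is on the curve; among the integer gridlines, it crosses the x-axis at x ∈ {0, 1}.
Finally, matching integer coefficients to the picture gives p.

x^2 + 3*x*y - x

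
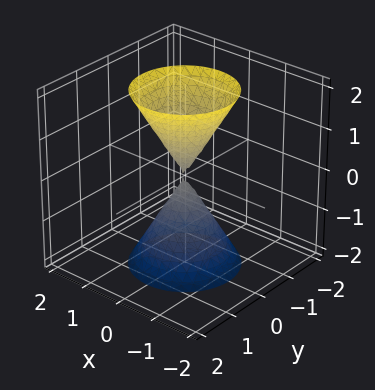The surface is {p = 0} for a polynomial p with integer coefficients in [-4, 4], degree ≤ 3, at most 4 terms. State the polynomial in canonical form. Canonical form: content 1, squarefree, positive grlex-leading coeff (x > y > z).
(a) The picture has 2 separate pieces. Treating them together as one polynomial.
(b) deg p = 2. A double cone through the origin; a quadric.
(c) Symmetries: rotational symmetry about the z-axis ⇒ p depends on x, y only through x² + y²; it's symmetric under z → −z, forcing even powers of z.
(d) Reading off the gridlines: a circular section at z = -2 has radius between 1 and 2; one x-axis crossing is at x = 0.
(e) Together with the visible shape, these determine p as stated.

3*x^2 + 3*y^2 - z^2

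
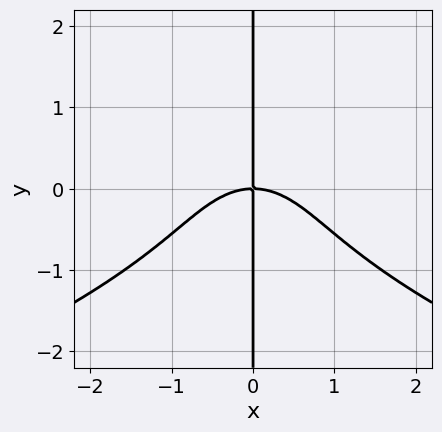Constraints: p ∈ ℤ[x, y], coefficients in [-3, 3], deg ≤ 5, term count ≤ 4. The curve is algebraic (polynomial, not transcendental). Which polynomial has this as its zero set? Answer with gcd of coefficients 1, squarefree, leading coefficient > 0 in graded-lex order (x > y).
First, deg p = 4.
Next, from the visible intercepts: every point of the y-axis in the box is on the curve; one x-axis crossing is at x = 0.
Finally, assembling these constraints gives the stated polynomial.

2*x*y^3 + 2*x^3 + 3*x*y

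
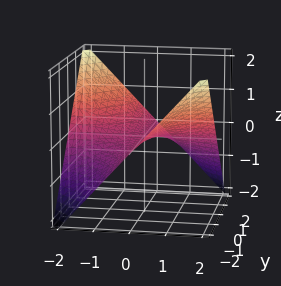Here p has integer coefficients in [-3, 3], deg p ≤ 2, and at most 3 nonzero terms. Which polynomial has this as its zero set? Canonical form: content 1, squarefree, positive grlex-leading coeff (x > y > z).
1. deg p = 2.
2. Checking where it meets the axes: one z-axis crossing is at z = 0; every point of the x-axis in the box is on the surface.
3. Together with the visible shape, these determine p as stated.

x*y + 2*z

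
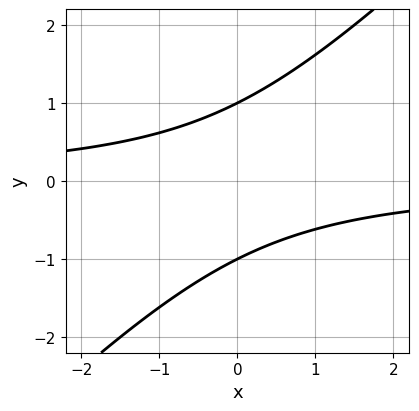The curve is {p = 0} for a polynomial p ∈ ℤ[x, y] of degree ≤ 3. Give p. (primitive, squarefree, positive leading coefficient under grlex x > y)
First, degree: a generic line meets the curve in up to 2 points, so deg p = 2.
Next, from the axis intercepts and sections: it misses every integer gridline on the x-axis; the y-axis gridline crossings are at y ∈ {-1, 1}.
Finally, the integer polynomial consistent with all of this is the stated p.

x*y - y^2 + 1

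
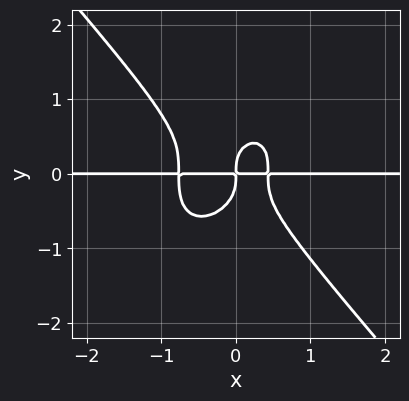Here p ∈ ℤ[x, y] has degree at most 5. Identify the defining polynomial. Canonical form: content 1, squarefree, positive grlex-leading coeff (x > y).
(a) The degree is 4 — the shape is more complex than any degree-3 curve.
(b) From the visible intercepts: every point of the x-axis in the box is on the curve.
(c) The integer polynomial consistent with all of this is the stated p.

3*x^3*y + 2*y^4 + x^2*y - x*y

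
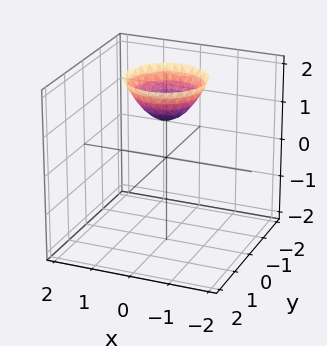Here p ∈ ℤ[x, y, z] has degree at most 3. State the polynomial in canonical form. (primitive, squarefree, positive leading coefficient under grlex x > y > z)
1. Degree: a generic line meets the surface in up to 2 points, so deg p = 2.
2. Symmetries: rotational symmetry about the z-axis ⇒ p depends on x, y only through x² + y².
3. Against the integer gridlines: it misses every integer gridline on the y-axis; the surface avoids every integer x-axis point in the box; it crosses the z-axis at the gridline z = 1; a circular section at z = 2 has radius exactly 1.
4. The integer polynomial consistent with all of this is the stated p.

x^2 + y^2 - z + 1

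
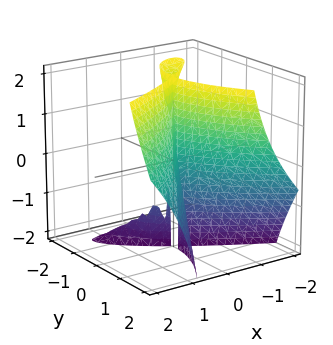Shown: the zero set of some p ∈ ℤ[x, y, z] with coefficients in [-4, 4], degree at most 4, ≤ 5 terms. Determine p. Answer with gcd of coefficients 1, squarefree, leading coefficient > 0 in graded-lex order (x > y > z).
2*x*y*z + y^3 - 3*x^2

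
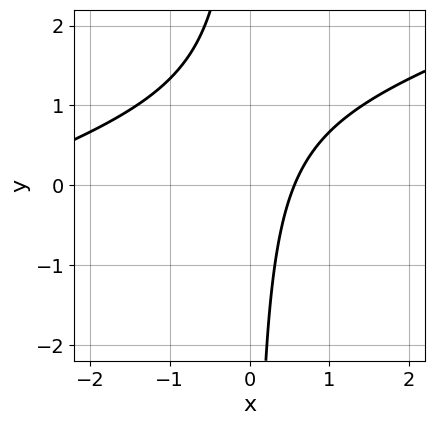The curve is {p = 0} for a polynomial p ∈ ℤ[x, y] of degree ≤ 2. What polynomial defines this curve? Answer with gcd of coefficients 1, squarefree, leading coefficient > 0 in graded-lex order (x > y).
x^2 - 3*x*y + 3*x - 2

deg p = 2. The shape is more complex than any degree-1 curve.
From the axis intercepts and sections: the curve avoids every integer y-axis point in the box.
The integer polynomial consistent with all of this is the stated p.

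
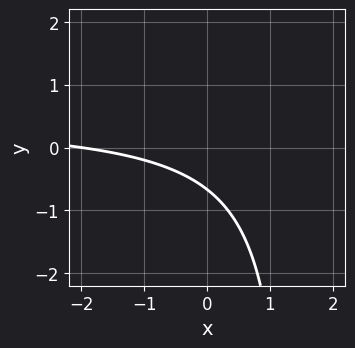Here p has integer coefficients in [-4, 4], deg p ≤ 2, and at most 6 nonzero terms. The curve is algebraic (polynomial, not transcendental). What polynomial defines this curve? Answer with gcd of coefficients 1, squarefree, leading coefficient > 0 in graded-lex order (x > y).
2*x*y - x - 3*y - 2

deg p = 2. No degree-1 curve has this shape.
Observable constraints: it crosses the x-axis at the gridline x = -2.
Fitting integer coefficients to these (and the overall shape) gives p.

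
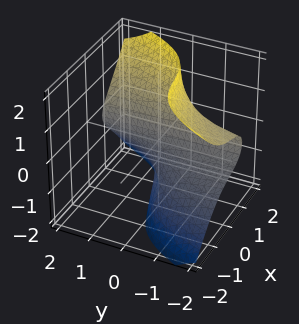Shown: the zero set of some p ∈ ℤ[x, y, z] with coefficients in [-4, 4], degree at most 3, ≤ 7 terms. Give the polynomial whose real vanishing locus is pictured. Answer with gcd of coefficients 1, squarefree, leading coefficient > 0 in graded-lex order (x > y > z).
First, deg p = 3. A generic line meets the surface in up to 3 points.
Then, from the visible intercepts: it crosses the z-axis at the gridline z = -1; the surface avoids every integer y-axis point in the box.
Finally, together with the visible shape, these determine p as stated.

2*x^3 - 3*y*z^2 + 2*x - 2*z - 2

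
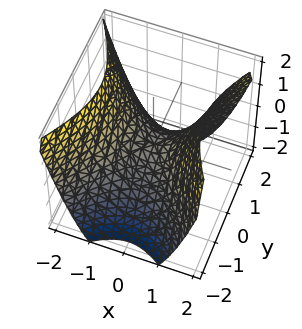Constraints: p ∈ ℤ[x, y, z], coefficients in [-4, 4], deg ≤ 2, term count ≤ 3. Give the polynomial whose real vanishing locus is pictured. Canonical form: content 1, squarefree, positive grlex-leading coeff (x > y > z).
First, degree: a saddle surface; a quadric, so deg p = 2.
Next, symmetries: it's symmetric under y → −y, forcing even powers of y; mirror symmetry x ↦ −x ⇒ only even powers of x.
Next, against the integer gridlines: it crosses the z-axis at the gridline z = 0; it meets the y-axis at y = 0 (among the integer gridlines); it meets the x-axis at x = 0 (among the integer gridlines).
Finally, together with the visible shape, these determine p as stated.

3*x^2 - 2*y^2 - 3*z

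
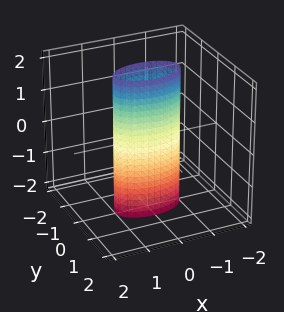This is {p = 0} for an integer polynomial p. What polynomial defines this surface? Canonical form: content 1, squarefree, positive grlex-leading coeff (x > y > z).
deg p = 2.
Symmetries: the z ↦ −z reflection is a symmetry, so z appears only in even powers; the y ↦ −y reflection is a symmetry, so y appears only in even powers; the x ↦ −x reflection is a symmetry, so x appears only in even powers.
Checking where it meets the axes: it misses every integer gridline on the z-axis; the x-axis gridline crossings are at x ∈ {-1, 1}.
Matching integer coefficients to the picture gives p.

x^2 + 3*y^2 - 1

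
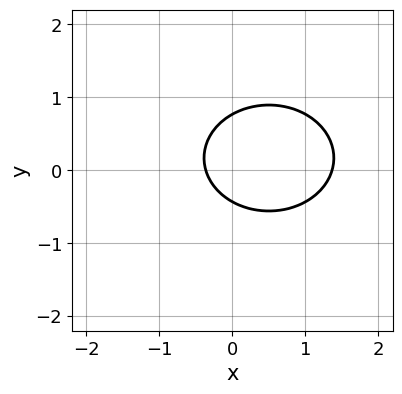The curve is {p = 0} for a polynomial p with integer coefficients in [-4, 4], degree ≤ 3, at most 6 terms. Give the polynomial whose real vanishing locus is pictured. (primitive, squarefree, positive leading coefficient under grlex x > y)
2*x^2 + 3*y^2 - 2*x - y - 1

First, deg p = 2. No degree-1 curve has this shape.
Finally, matching integer coefficients to the picture gives p.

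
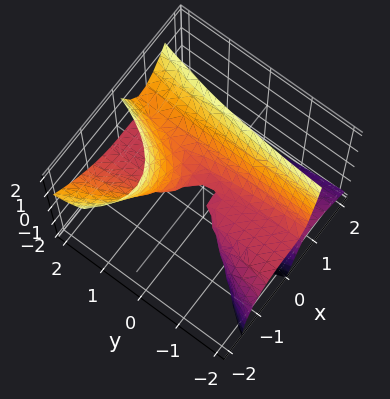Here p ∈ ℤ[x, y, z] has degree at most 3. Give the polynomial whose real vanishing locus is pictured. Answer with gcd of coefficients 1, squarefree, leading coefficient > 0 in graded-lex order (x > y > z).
(a) deg p = 3. A generic line meets the surface in up to 3 points.
(b) From the visible intercepts: it crosses the x-axis at the gridline x = 0; the visible y-axis segment lies entirely on the surface; it meets the z-axis at z = 0 (among the integer gridlines).
(c) Fitting integer coefficients to these (and the overall shape) gives p.

3*x^3 + 2*x^2*z - 3*x*y*z + 2*y*z - 2*z^2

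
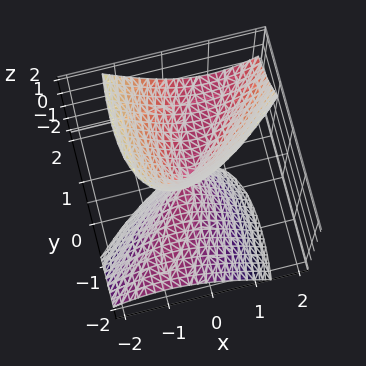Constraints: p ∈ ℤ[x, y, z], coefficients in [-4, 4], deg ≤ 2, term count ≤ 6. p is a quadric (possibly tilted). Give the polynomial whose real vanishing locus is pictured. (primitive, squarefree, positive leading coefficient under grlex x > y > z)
1. deg p = 2. A generic line meets the surface in up to 2 points.
2. From the visible intercepts: one x-axis crossing is at x = 0; it meets the y-axis at y = 0 (among the integer gridlines); one z-axis crossing is at z = 0.
3. The integer polynomial consistent with all of this is the stated p.

3*x^2 - 3*x*y + y^2 - 3*y*z - z^2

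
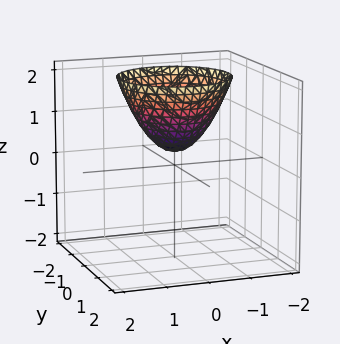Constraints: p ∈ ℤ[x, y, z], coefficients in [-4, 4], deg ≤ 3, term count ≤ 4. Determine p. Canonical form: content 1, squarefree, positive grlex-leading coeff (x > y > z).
1. Degree: the shape is more complex than any degree-1 surface, so deg p = 2.
2. Symmetries: the z-axis is an axis of rotation, so x and y enter only as x² + y².
3. From the visible intercepts: it misses every integer gridline on the x-axis; the surface avoids every integer y-axis point in the box; a circular section at z = 1 has radius between 0 and 1.
4. Putting this together gives p.

3*x^2 + 3*y^2 - 3*z + 1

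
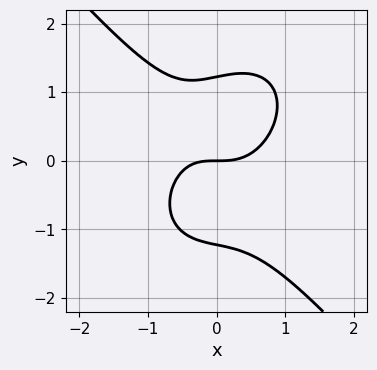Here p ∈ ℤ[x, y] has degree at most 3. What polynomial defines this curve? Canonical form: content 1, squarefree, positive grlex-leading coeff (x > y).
First, deg p = 3. No degree-2 curve has this shape.
Next, observable constraints: one x-axis crossing is at x = 0; one y-axis crossing is at y = 0.
Finally, fitting integer coefficients to these (and the overall shape) gives p.

3*x^3 + 2*y^3 - x*y - 3*y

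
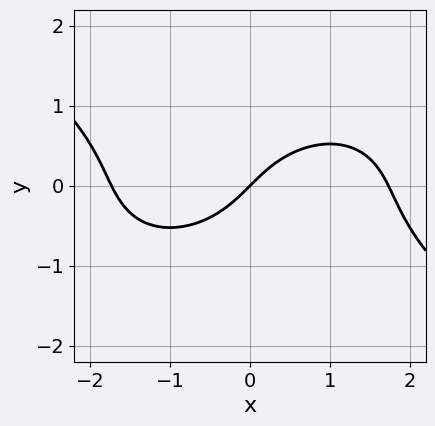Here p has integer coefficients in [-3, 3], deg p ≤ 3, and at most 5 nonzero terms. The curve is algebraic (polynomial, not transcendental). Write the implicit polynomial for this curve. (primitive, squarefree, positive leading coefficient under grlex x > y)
x^3 + 3*y^3 - 3*x + 3*y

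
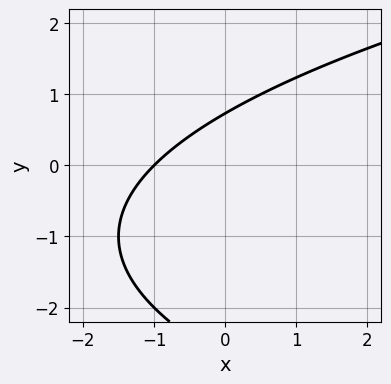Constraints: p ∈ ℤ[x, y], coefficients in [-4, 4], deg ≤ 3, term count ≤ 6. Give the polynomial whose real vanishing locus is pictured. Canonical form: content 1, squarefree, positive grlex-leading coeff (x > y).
deg p = 2.
Reading off the gridlines: it crosses the x-axis at the gridline x = -1.
Together with the visible shape, these determine p as stated.

y^2 - 2*x + 2*y - 2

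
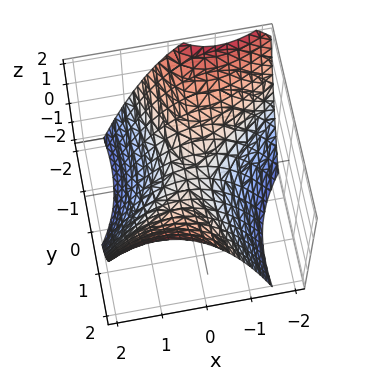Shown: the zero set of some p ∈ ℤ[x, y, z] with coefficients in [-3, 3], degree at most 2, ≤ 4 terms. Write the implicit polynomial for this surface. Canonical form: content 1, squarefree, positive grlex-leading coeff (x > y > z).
2*x^2 - 2*x*y - y^2 + 3*z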